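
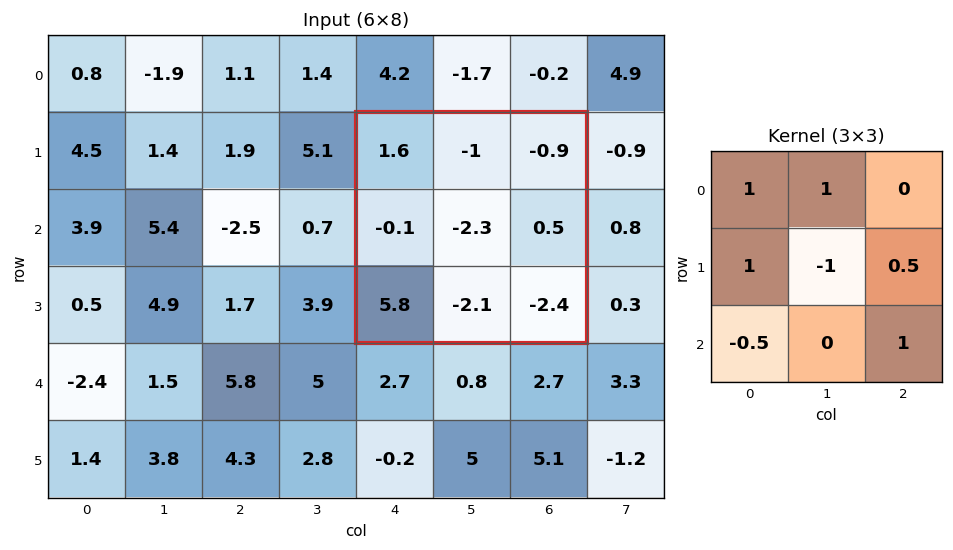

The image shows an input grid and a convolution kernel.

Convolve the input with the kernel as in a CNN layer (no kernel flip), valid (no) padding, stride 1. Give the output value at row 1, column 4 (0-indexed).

-2.25

The receptive field on the input at this output position is [1.6 -1 -0.9 / -0.1 -2.3 0.5 / 5.8 -2.1 -2.4]. Elementwise product with the kernel and sum: 1.6·1 + -1·1 + -0.1·1 + -2.3·-1 + 0.5·0.5 + 5.8·-0.5 + -2.4·1.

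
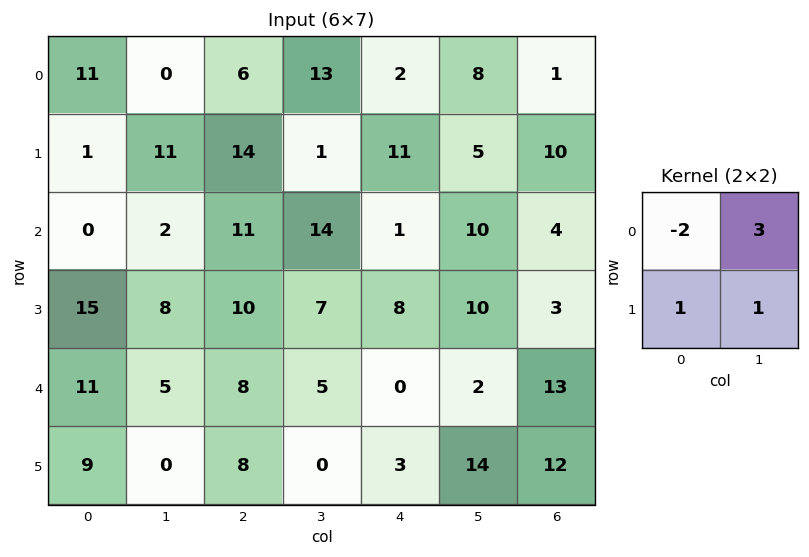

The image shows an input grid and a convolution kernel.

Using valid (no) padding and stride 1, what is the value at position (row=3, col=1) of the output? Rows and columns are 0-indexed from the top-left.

27

The receptive field on the input at this output position is [8 10 / 5 8]. Elementwise product with the kernel and sum: 8·-2 + 10·3 + 5·1 + 8·1.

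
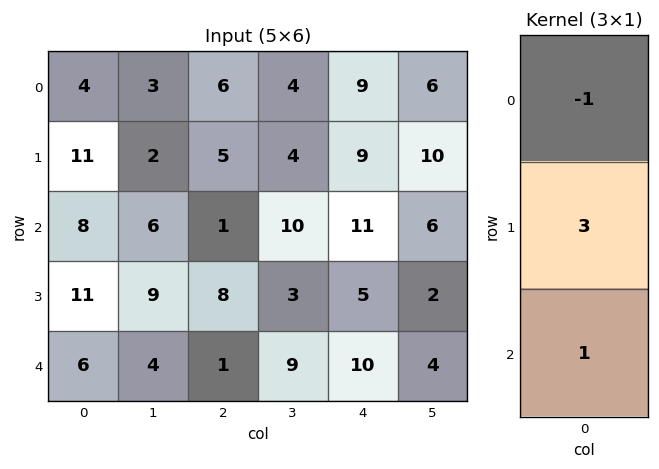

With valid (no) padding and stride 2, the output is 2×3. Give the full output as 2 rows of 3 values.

Output[0,0]: The receptive field on the input at this output position is [4 / 11 / 8]. Elementwise product with the kernel and sum: 4·-1 + 11·3 + 8·1.

37 10 29
31 24 14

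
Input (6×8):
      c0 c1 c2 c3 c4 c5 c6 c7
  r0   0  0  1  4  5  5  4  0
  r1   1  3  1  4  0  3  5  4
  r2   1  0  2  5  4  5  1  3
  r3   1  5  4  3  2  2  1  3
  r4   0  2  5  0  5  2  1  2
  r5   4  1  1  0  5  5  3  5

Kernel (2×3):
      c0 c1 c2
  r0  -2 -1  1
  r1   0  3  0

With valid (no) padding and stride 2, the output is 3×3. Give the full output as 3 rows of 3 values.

10 11 -2
15 4 -6
6 -5 4

Output[0,0]: The receptive field on the input at this output position is [0 0 1 / 1 3 1]. Elementwise product with the kernel and sum: 0·-2 + 0·-1 + 1·1 + 3·3.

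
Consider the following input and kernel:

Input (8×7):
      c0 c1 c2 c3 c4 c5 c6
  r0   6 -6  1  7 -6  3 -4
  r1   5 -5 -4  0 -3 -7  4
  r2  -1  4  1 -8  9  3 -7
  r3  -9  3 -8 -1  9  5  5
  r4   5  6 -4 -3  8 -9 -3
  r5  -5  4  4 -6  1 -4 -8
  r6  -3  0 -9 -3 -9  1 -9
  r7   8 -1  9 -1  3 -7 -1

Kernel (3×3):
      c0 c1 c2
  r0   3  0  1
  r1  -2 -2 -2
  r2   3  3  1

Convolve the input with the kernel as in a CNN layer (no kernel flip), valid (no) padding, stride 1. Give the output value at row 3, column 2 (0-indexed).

-22

The receptive field on the input at this output position is [-8 -1 9 / -4 -3 8 / 4 -6 1]. Elementwise product with the kernel and sum: -8·3 + 9·1 + -4·-2 + -3·-2 + 8·-2 + 4·3 + -6·3 + 1·1.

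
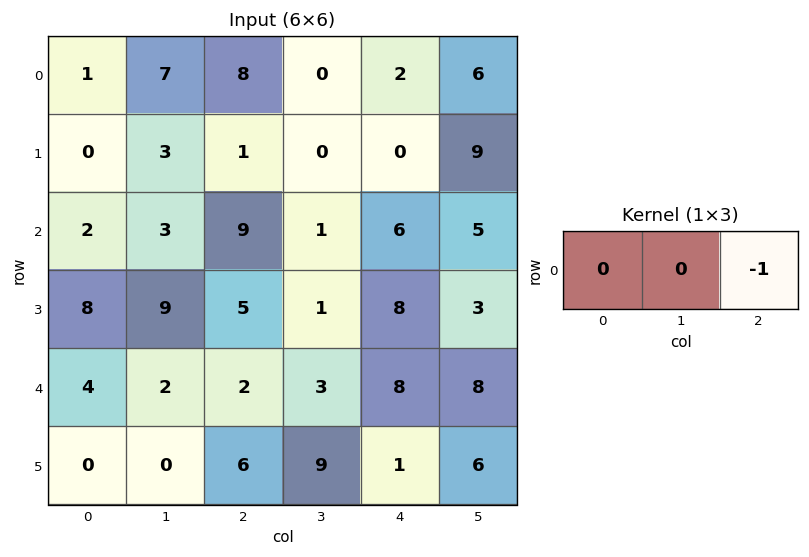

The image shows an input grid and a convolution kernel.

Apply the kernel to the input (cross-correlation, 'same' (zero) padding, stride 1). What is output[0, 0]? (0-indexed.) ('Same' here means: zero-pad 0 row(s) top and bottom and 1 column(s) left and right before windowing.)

-7

The receptive field on the zero-padded input at this output position is [0 1 7]. Elementwise product with the kernel and sum: 7·-1.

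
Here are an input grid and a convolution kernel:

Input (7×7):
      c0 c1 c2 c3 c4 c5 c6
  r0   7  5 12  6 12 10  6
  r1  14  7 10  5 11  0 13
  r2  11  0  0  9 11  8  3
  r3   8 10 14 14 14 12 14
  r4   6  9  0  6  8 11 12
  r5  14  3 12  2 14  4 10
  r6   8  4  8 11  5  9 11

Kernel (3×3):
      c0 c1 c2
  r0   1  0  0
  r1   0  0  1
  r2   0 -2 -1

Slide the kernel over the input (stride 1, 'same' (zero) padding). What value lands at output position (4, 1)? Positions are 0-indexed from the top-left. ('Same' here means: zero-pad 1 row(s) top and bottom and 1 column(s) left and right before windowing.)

-10

The receptive field on the zero-padded input at this output position is [8 10 14 / 6 9 0 / 14 3 12]. Elementwise product with the kernel and sum: 8·1 + 0·1 + 3·-2 + 12·-1.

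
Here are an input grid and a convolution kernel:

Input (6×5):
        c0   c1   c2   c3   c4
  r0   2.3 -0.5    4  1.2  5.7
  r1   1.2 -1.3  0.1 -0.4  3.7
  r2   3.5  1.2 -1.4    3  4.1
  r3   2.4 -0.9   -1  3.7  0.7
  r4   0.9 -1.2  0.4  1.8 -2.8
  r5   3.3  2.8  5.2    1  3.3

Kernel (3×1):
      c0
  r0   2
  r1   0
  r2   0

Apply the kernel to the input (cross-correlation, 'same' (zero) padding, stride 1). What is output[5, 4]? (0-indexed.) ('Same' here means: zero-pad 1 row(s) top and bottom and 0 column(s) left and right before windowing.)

-5.6

The receptive field on the zero-padded input at this output position is [-2.8 / 3.3 / 0]. Elementwise product with the kernel and sum: -2.8·2.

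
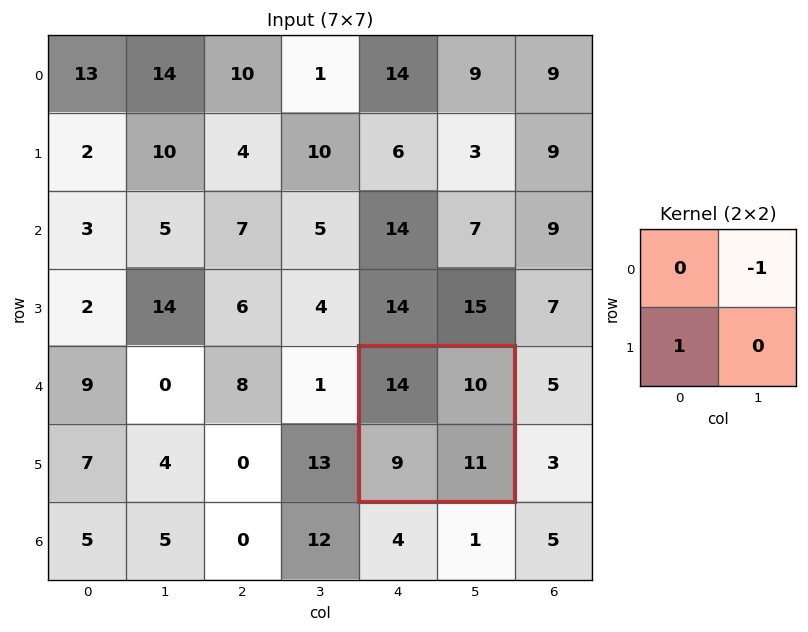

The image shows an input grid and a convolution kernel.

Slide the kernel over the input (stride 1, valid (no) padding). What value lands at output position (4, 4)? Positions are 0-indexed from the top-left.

-1

The receptive field on the input at this output position is [14 10 / 9 11]. Elementwise product with the kernel and sum: 10·-1 + 9·1.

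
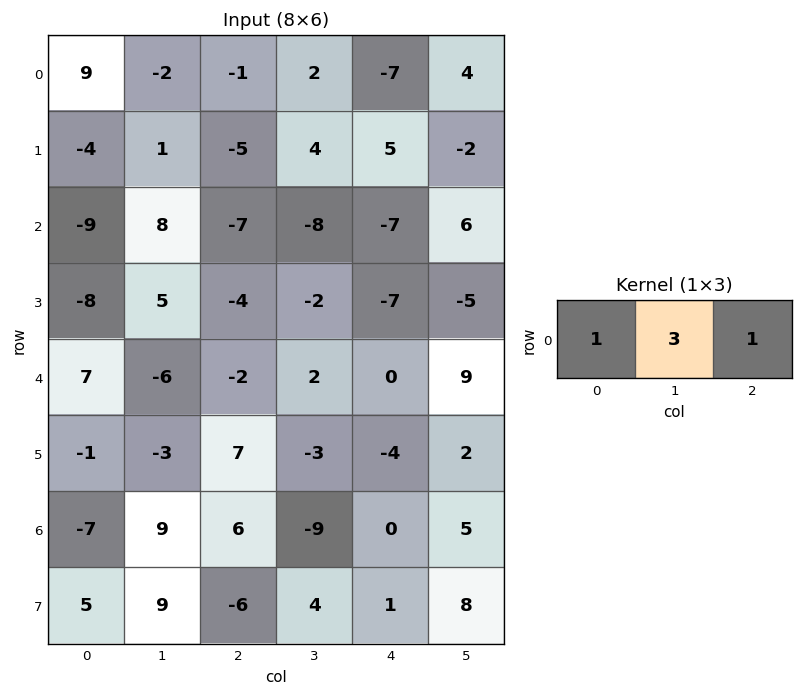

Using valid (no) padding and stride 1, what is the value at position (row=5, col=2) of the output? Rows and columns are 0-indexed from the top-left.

The receptive field on the input at this output position is [7 -3 -4]. Elementwise product with the kernel and sum: 7·1 + -3·3 + -4·1.

-6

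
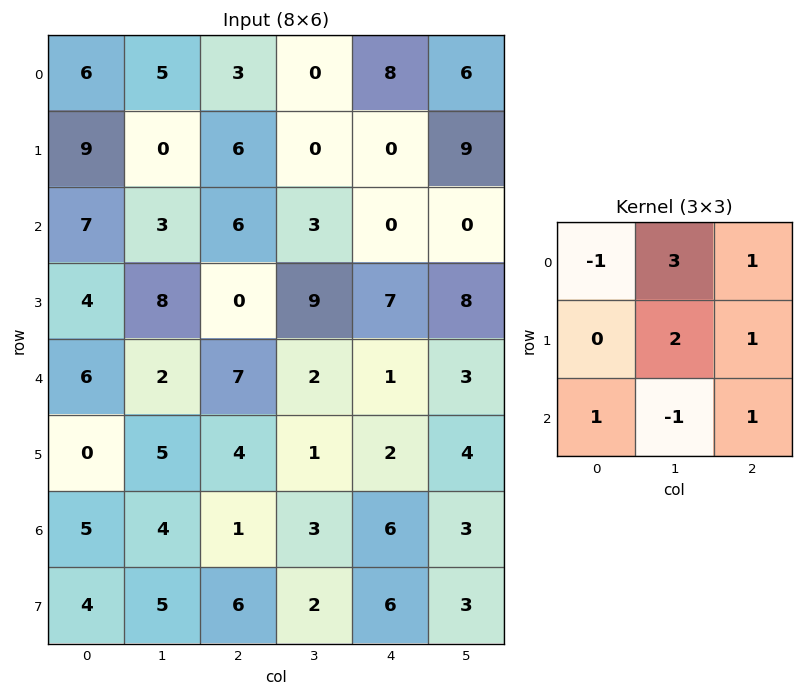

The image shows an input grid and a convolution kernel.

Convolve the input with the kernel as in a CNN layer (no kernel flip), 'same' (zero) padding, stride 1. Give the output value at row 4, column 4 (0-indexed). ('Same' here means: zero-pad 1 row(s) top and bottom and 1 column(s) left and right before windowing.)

28

The receptive field on the zero-padded input at this output position is [9 7 8 / 2 1 3 / 1 2 4]. Elementwise product with the kernel and sum: 9·-1 + 7·3 + 8·1 + 1·2 + 3·1 + 1·1 + 2·-1 + 4·1.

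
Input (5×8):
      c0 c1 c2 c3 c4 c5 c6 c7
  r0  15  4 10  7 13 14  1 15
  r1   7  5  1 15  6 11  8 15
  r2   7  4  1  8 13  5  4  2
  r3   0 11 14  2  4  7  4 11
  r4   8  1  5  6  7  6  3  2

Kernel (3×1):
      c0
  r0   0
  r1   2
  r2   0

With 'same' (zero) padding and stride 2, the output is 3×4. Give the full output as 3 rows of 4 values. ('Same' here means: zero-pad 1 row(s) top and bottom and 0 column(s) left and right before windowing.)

Output[0,0]: The receptive field on the zero-padded input at this output position is [0 / 15 / 7]. Elementwise product with the kernel and sum: 15·2.

30 20 26 2
14 2 26 8
16 10 14 6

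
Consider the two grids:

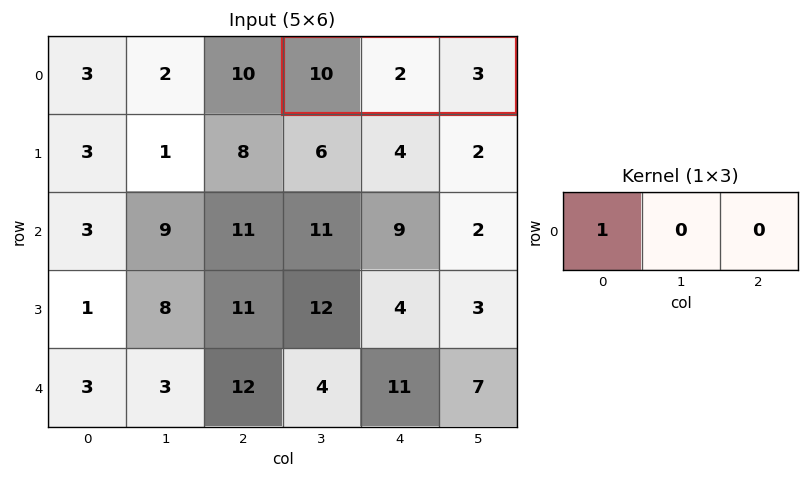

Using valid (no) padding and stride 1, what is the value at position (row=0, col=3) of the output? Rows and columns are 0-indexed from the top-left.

The receptive field on the input at this output position is [10 2 3]. Elementwise product with the kernel and sum: 10·1.

10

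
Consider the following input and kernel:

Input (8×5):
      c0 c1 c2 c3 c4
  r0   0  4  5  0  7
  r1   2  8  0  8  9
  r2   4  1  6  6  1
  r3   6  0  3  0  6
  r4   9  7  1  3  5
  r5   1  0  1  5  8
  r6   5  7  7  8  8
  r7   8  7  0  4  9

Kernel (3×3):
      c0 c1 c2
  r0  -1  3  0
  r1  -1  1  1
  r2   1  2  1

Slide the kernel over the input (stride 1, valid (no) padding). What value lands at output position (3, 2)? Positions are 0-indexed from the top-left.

23

The receptive field on the input at this output position is [3 0 6 / 1 3 5 / 1 5 8]. Elementwise product with the kernel and sum: 3·-1 + 0·3 + 1·-1 + 3·1 + 5·1 + 1·1 + 5·2 + 8·1.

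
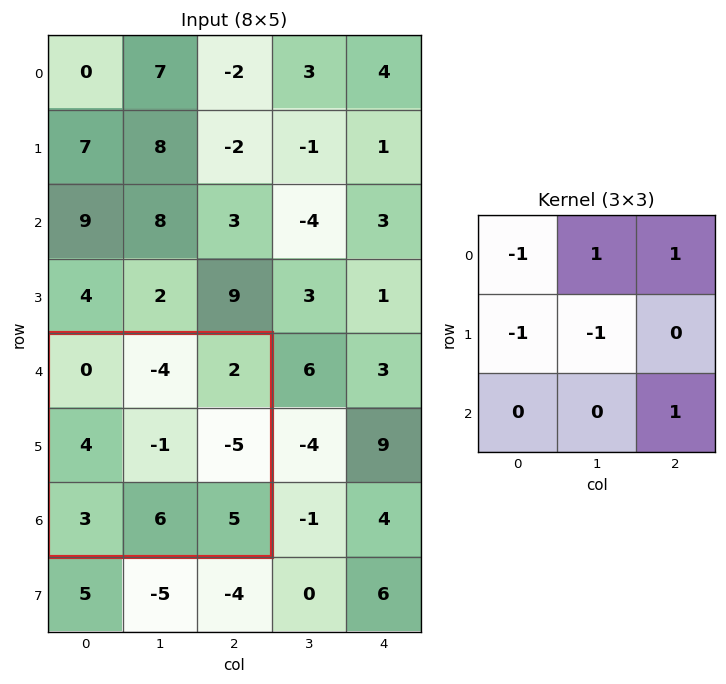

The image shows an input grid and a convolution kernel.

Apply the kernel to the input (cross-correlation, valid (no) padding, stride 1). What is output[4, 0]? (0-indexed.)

The receptive field on the input at this output position is [0 -4 2 / 4 -1 -5 / 3 6 5]. Elementwise product with the kernel and sum: 0·-1 + -4·1 + 2·1 + 4·-1 + -1·-1 + 5·1.

0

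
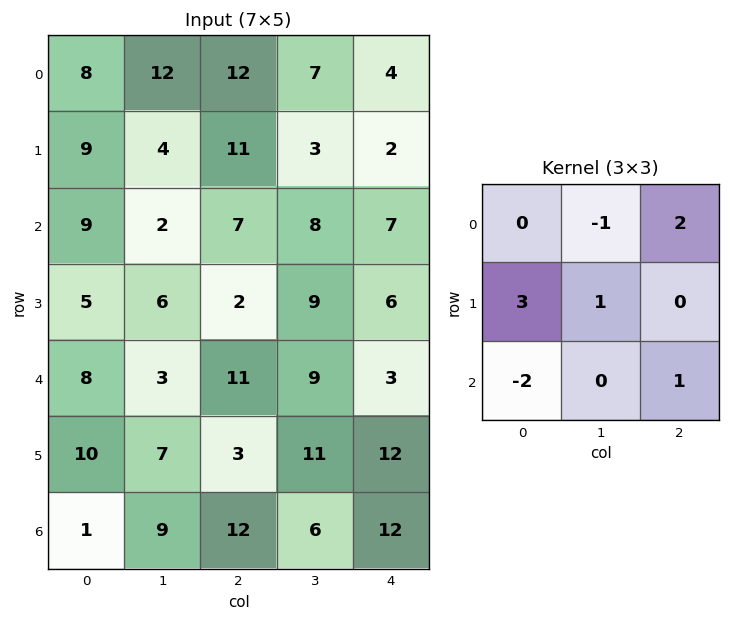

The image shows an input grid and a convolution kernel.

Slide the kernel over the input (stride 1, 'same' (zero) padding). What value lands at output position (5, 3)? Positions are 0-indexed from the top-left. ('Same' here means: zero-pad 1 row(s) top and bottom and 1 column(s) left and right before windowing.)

5

The receptive field on the zero-padded input at this output position is [11 9 3 / 3 11 12 / 12 6 12]. Elementwise product with the kernel and sum: 9·-1 + 3·2 + 3·3 + 11·1 + 12·-2 + 12·1.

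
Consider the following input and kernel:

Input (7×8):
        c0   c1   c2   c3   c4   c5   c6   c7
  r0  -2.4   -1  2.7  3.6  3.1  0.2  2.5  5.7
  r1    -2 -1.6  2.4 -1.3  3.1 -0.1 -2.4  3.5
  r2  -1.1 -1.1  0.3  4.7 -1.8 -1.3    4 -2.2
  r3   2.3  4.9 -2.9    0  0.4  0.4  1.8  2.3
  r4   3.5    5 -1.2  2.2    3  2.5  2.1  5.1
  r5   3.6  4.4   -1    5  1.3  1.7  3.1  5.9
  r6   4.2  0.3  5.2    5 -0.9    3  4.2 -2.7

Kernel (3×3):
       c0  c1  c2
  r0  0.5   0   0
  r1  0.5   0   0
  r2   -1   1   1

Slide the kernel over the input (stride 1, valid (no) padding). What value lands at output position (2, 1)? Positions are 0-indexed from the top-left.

-2.1

The receptive field on the input at this output position is [-1.1 0.3 4.7 / 4.9 -2.9 0 / 5 -1.2 2.2]. Elementwise product with the kernel and sum: -1.1·0.5 + 4.9·0.5 + 5·-1 + -1.2·1 + 2.2·1.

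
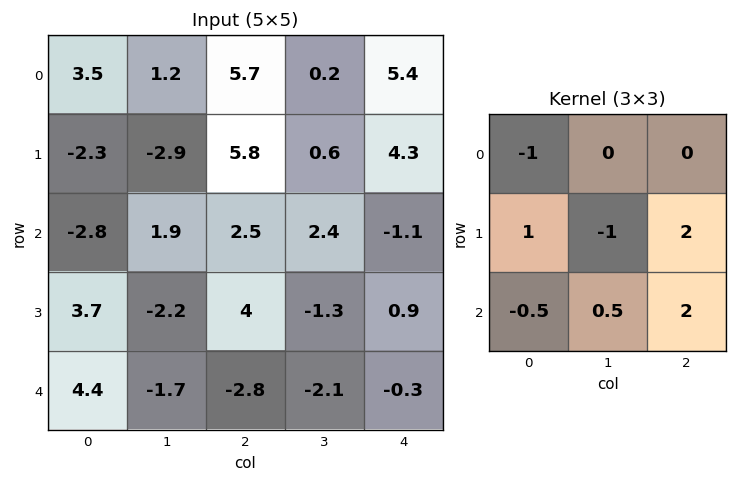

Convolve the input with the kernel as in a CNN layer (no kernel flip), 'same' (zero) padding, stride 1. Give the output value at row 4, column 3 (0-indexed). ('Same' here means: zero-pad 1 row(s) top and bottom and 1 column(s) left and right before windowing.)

-5.3

The receptive field on the zero-padded input at this output position is [4 -1.3 0.9 / -2.8 -2.1 -0.3 / 0 0 0]. Elementwise product with the kernel and sum: 4·-1 + -2.8·1 + -2.1·-1 + -0.3·2 + 0·-0.5 + 0·0.5 + 0·2.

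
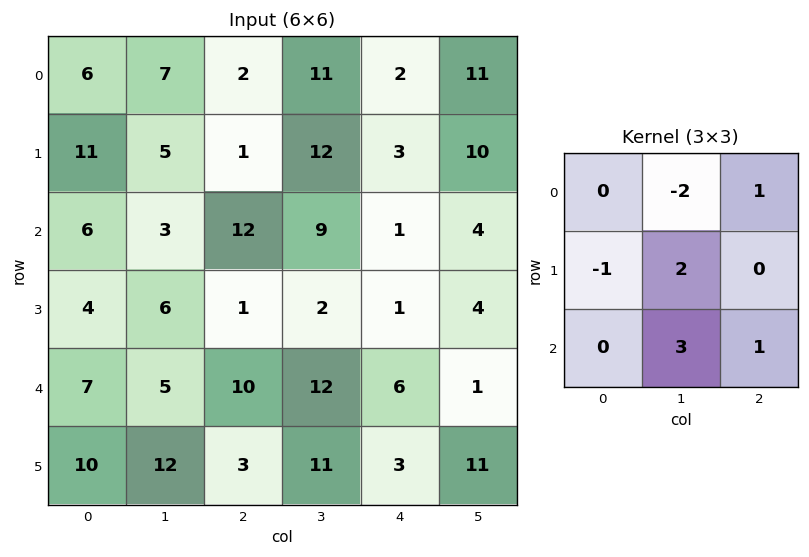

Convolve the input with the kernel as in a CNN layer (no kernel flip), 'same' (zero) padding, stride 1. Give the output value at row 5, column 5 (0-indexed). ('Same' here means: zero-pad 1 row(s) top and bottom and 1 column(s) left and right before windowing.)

17

The receptive field on the zero-padded input at this output position is [6 1 0 / 3 11 0 / 0 0 0]. Elementwise product with the kernel and sum: 1·-2 + 0·1 + 3·-1 + 11·2 + 0·3 + 0·1.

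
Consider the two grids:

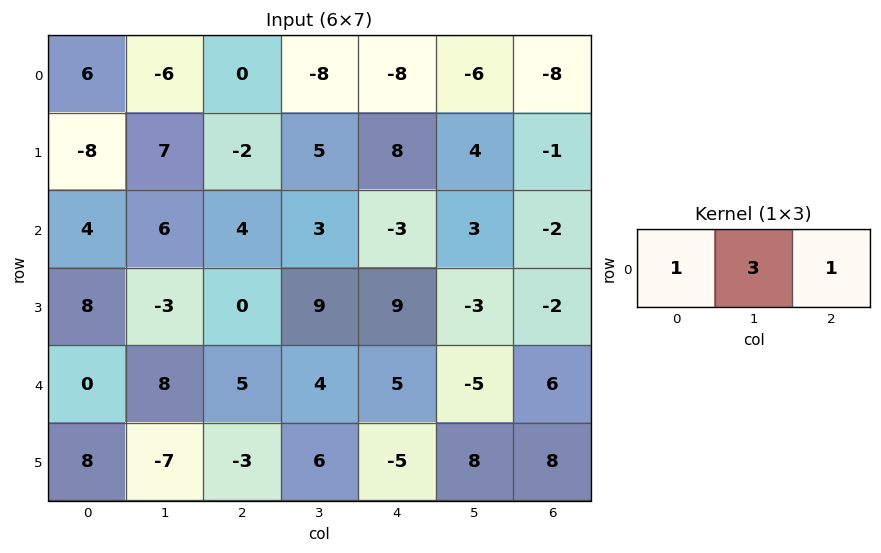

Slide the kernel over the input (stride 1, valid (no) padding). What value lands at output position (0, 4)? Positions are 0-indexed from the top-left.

The receptive field on the input at this output position is [-8 -6 -8]. Elementwise product with the kernel and sum: -8·1 + -6·3 + -8·1.

-34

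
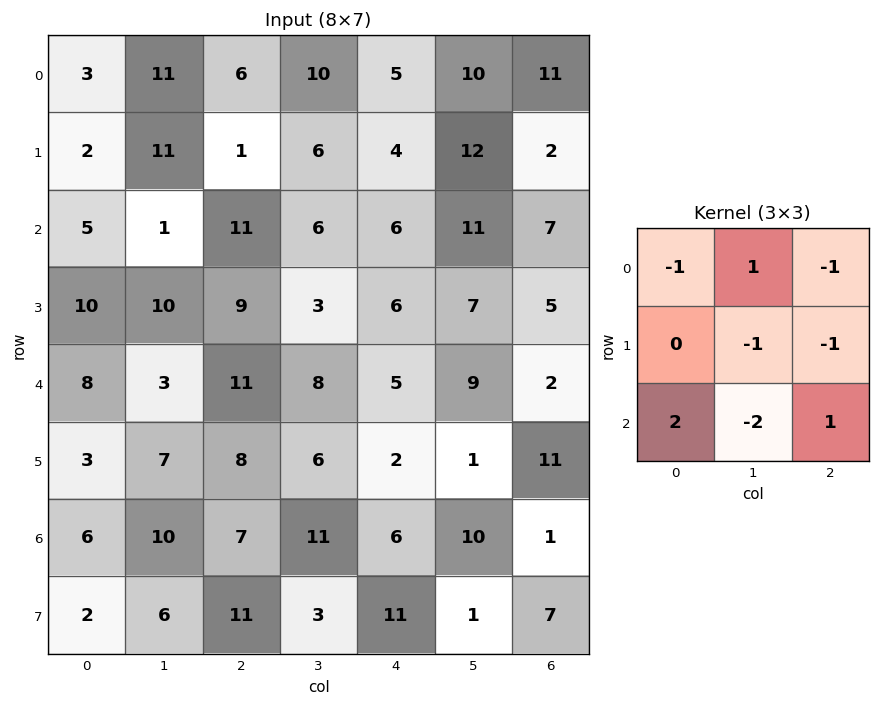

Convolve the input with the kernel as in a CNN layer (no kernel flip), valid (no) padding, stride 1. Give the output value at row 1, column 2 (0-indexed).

The receptive field on the input at this output position is [1 6 4 / 11 6 6 / 9 3 6]. Elementwise product with the kernel and sum: 1·-1 + 6·1 + 4·-1 + 6·-1 + 6·-1 + 9·2 + 3·-2 + 6·1.

7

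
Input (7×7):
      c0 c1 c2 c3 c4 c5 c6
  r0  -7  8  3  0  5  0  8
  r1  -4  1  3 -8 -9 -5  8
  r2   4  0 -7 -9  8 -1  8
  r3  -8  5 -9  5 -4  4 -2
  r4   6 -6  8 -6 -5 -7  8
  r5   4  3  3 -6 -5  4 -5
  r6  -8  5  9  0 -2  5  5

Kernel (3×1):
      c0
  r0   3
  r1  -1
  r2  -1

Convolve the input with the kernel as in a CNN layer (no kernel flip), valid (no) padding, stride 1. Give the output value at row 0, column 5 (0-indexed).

6

The receptive field on the input at this output position is [0 / -5 / -1]. Elementwise product with the kernel and sum: 0·3 + -5·-1 + -1·-1.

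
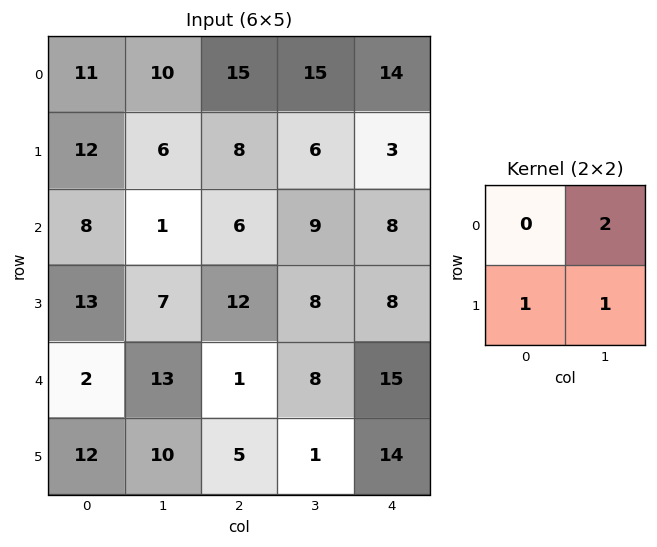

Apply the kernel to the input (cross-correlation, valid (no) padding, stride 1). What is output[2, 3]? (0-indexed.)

32

The receptive field on the input at this output position is [9 8 / 8 8]. Elementwise product with the kernel and sum: 8·2 + 8·1 + 8·1.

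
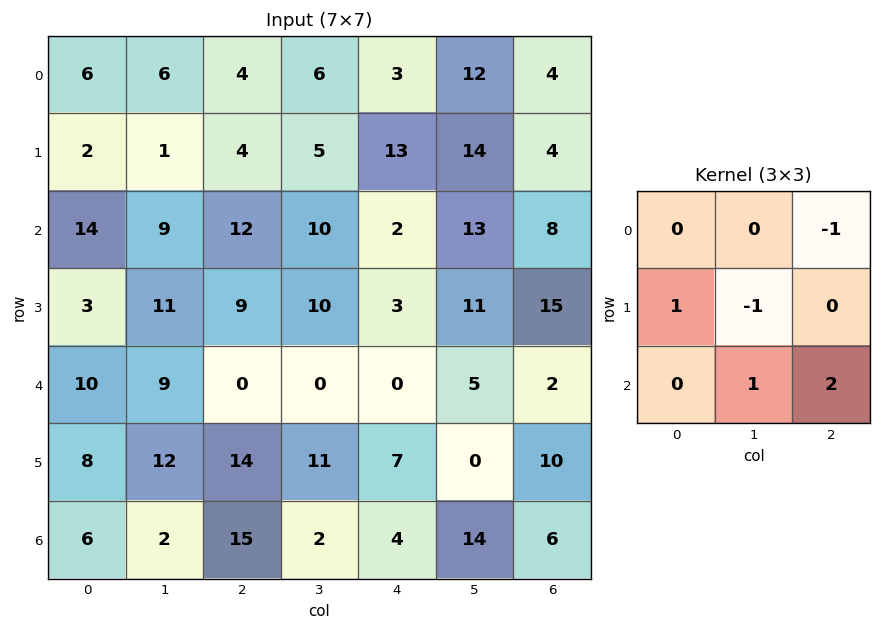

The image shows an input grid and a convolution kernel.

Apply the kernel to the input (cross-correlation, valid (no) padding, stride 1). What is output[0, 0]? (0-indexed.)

30

The receptive field on the input at this output position is [6 6 4 / 2 1 4 / 14 9 12]. Elementwise product with the kernel and sum: 4·-1 + 2·1 + 1·-1 + 9·1 + 12·2.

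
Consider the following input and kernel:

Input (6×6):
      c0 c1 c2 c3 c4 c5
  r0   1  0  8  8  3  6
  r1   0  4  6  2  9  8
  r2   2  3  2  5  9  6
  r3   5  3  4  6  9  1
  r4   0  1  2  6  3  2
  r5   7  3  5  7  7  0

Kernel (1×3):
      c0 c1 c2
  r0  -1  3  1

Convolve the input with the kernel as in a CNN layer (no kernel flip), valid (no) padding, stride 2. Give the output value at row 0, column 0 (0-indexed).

The receptive field on the input at this output position is [1 0 8]. Elementwise product with the kernel and sum: 1·-1 + 0·3 + 8·1.

7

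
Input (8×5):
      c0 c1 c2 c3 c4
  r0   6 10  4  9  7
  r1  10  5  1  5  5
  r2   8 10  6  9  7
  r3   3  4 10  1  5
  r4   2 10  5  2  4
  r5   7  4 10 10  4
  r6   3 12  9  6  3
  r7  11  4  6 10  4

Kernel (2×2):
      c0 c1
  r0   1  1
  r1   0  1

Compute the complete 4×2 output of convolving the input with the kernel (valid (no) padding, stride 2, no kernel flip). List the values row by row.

21 18
22 16
16 17
19 25

Output[0,0]: The receptive field on the input at this output position is [6 10 / 10 5]. Elementwise product with the kernel and sum: 6·1 + 10·1 + 5·1.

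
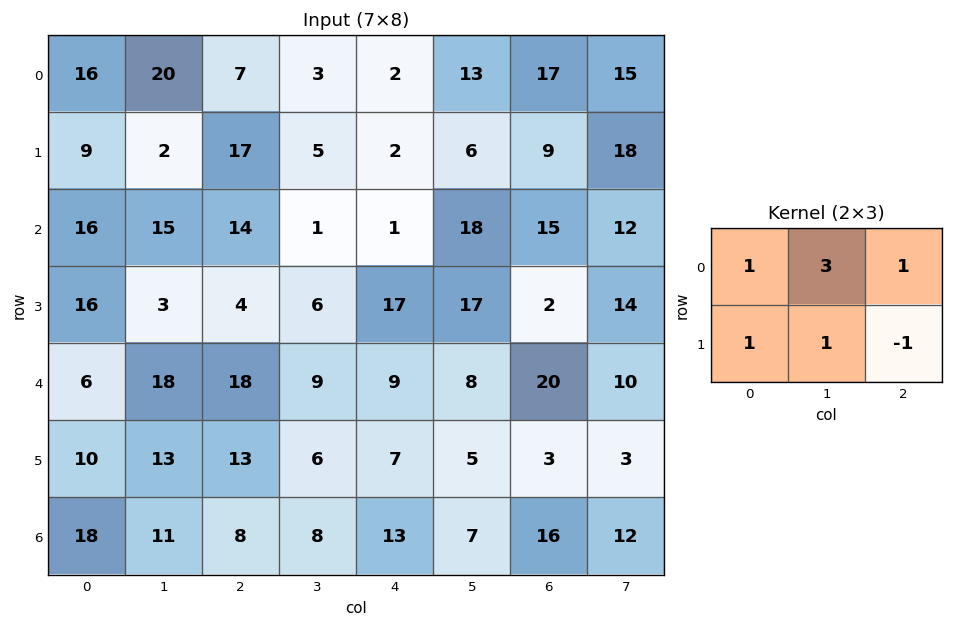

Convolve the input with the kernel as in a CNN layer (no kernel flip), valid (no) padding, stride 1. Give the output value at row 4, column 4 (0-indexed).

The receptive field on the input at this output position is [9 8 20 / 7 5 3]. Elementwise product with the kernel and sum: 9·1 + 8·3 + 20·1 + 7·1 + 5·1 + 3·-1.

62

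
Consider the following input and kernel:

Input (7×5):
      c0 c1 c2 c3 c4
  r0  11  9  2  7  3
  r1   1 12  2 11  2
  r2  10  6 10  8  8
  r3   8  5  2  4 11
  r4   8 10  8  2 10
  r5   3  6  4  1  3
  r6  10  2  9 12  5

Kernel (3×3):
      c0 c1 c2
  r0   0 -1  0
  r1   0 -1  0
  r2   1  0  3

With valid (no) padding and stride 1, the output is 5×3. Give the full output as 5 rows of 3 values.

19 26 16
-4 5 16
21 4 26
0 -1 7
21 26 21

Output[0,0]: The receptive field on the input at this output position is [11 9 2 / 1 12 2 / 10 6 10]. Elementwise product with the kernel and sum: 9·-1 + 12·-1 + 10·1 + 10·3.
Output[0,1]: The receptive field on the input at this output position is [9 2 7 / 12 2 11 / 6 10 8]. Elementwise product with the kernel and sum: 2·-1 + 2·-1 + 6·1 + 8·3.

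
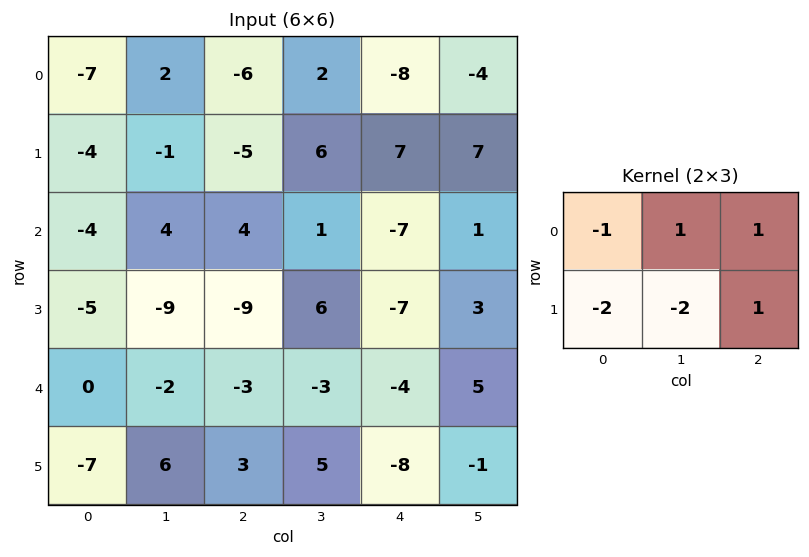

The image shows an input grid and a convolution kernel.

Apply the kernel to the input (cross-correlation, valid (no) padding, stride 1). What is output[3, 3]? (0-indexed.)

9

The receptive field on the input at this output position is [6 -7 3 / -3 -4 5]. Elementwise product with the kernel and sum: 6·-1 + -7·1 + 3·1 + -3·-2 + -4·-2 + 5·1.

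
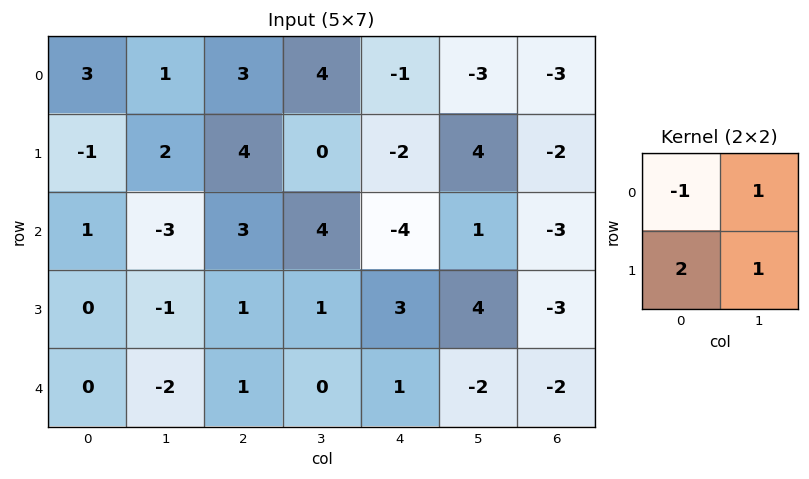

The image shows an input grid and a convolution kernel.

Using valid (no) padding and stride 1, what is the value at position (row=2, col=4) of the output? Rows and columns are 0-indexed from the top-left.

15

The receptive field on the input at this output position is [-4 1 / 3 4]. Elementwise product with the kernel and sum: -4·-1 + 1·1 + 3·2 + 4·1.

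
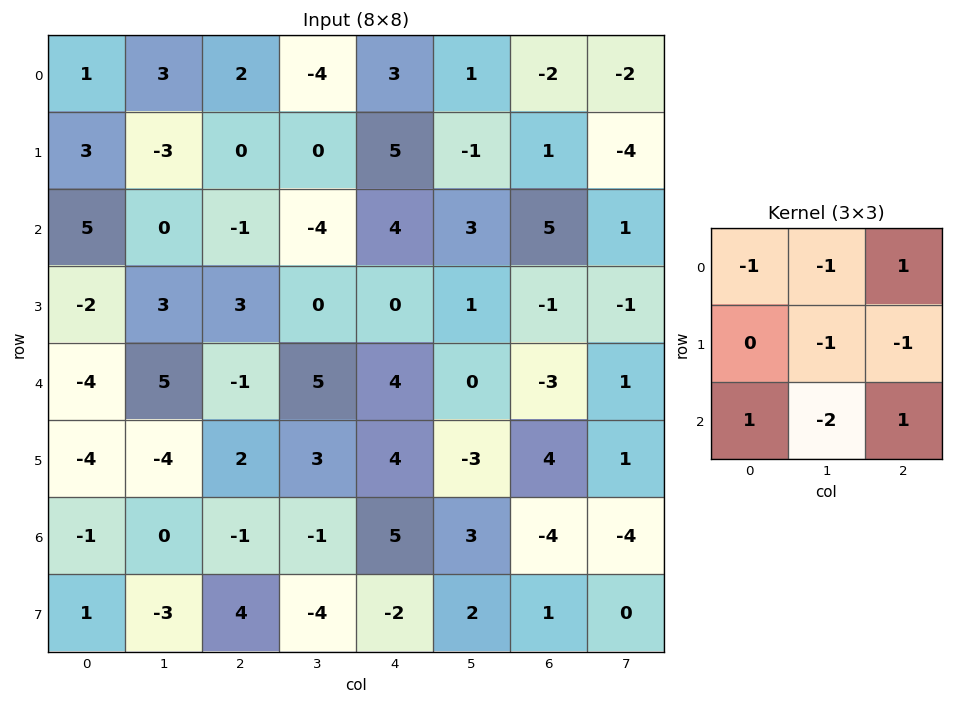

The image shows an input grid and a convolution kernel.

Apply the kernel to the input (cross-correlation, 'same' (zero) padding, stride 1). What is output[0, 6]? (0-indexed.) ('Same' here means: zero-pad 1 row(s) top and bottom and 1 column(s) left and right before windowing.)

The receptive field on the zero-padded input at this output position is [0 0 0 / 1 -2 -2 / -1 1 -4]. Elementwise product with the kernel and sum: 0·-1 + 0·-1 + 0·1 + -2·-1 + -2·-1 + -1·1 + 1·-2 + -4·1.

-3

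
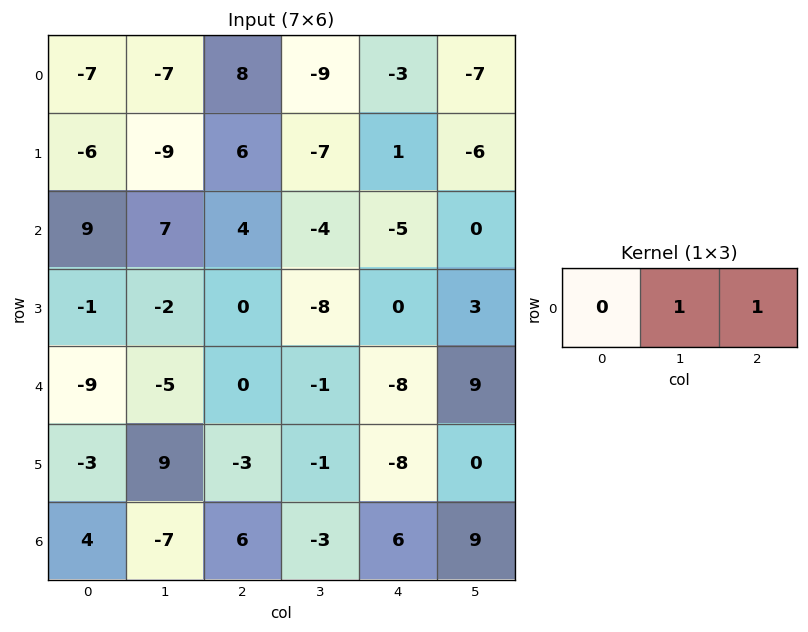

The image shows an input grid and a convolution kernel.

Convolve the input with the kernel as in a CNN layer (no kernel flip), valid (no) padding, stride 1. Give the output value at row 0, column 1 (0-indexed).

-1

The receptive field on the input at this output position is [-7 8 -9]. Elementwise product with the kernel and sum: 8·1 + -9·1.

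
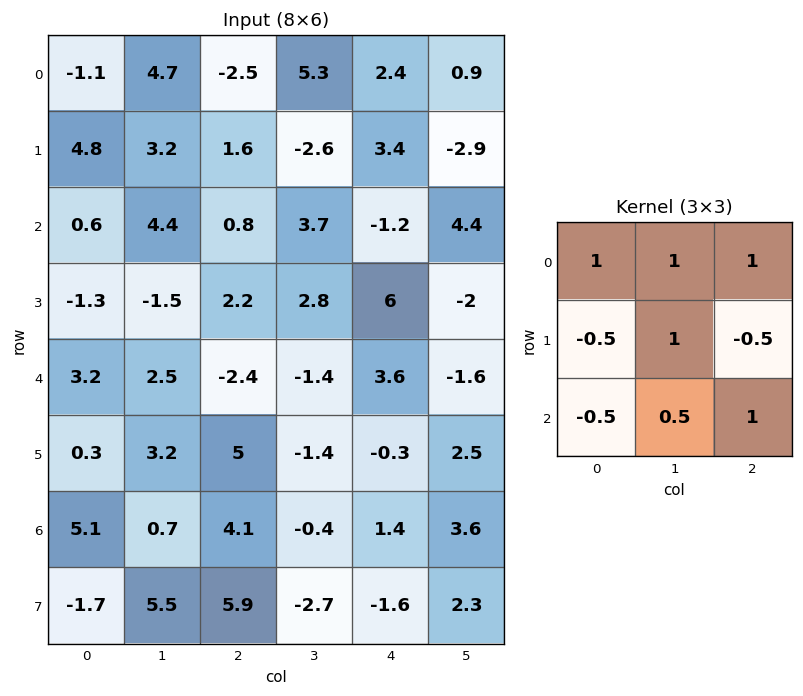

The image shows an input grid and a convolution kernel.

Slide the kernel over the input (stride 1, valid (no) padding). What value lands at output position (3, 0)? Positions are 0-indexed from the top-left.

7.95

The receptive field on the input at this output position is [-1.3 -1.5 2.2 / 3.2 2.5 -2.4 / 0.3 3.2 5]. Elementwise product with the kernel and sum: -1.3·1 + -1.5·1 + 2.2·1 + 3.2·-0.5 + 2.5·1 + -2.4·-0.5 + 0.3·-0.5 + 3.2·0.5 + 5·1.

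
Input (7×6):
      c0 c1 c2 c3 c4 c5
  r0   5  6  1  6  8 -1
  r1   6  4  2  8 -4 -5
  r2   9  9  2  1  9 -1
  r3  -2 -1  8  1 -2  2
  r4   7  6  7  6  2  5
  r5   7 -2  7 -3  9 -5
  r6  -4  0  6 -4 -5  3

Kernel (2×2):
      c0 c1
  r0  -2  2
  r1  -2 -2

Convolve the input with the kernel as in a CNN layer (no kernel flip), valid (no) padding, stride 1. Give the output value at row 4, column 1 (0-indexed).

-8

The receptive field on the input at this output position is [6 7 / -2 7]. Elementwise product with the kernel and sum: 6·-2 + 7·2 + -2·-2 + 7·-2.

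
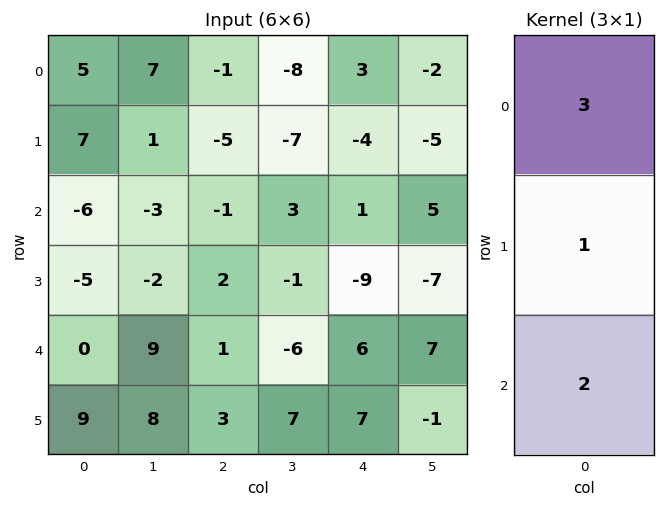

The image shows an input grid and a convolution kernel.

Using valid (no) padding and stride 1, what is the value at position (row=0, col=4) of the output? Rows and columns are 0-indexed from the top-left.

The receptive field on the input at this output position is [3 / -4 / 1]. Elementwise product with the kernel and sum: 3·3 + -4·1 + 1·2.

7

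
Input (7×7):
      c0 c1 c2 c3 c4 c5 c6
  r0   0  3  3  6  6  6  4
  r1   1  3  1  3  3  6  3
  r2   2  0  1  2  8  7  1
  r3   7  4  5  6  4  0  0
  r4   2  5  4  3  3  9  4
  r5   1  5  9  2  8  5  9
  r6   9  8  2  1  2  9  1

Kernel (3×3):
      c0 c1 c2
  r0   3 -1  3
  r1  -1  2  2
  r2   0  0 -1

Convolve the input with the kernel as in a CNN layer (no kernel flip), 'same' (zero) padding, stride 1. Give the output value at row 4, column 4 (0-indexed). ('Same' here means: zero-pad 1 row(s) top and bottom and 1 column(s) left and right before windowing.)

30

The receptive field on the zero-padded input at this output position is [6 4 0 / 3 3 9 / 2 8 5]. Elementwise product with the kernel and sum: 6·3 + 4·-1 + 0·3 + 3·-1 + 3·2 + 9·2 + 5·-1.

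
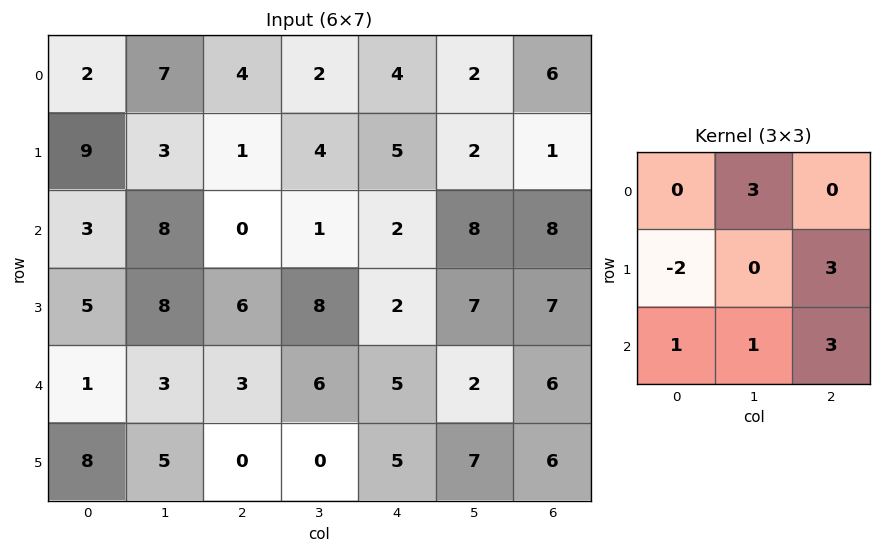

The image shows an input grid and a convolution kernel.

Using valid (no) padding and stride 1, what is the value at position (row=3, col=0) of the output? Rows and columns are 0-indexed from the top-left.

44

The receptive field on the input at this output position is [5 8 6 / 1 3 3 / 8 5 0]. Elementwise product with the kernel and sum: 8·3 + 1·-2 + 3·3 + 8·1 + 5·1 + 0·3.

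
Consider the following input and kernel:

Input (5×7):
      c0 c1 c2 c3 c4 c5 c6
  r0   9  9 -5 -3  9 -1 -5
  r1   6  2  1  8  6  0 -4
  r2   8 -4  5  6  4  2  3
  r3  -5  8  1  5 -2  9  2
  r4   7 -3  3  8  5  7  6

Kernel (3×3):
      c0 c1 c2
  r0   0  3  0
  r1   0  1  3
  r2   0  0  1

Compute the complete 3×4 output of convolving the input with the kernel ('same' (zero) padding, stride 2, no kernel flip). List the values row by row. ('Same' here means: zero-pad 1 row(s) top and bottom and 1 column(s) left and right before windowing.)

Output[0,0]: The receptive field on the zero-padded input at this output position is [0 0 0 / 0 9 9 / 0 6 2]. Elementwise product with the kernel and sum: 0·3 + 9·1 + 9·3 + 2·1.
Output[0,1]: The receptive field on the zero-padded input at this output position is [0 0 0 / 9 -5 -3 / 2 1 8]. Elementwise product with the kernel and sum: 0·3 + -5·1 + -3·3 + 8·1.

38 -6 6 -5
22 31 37 -9
-17 30 20 12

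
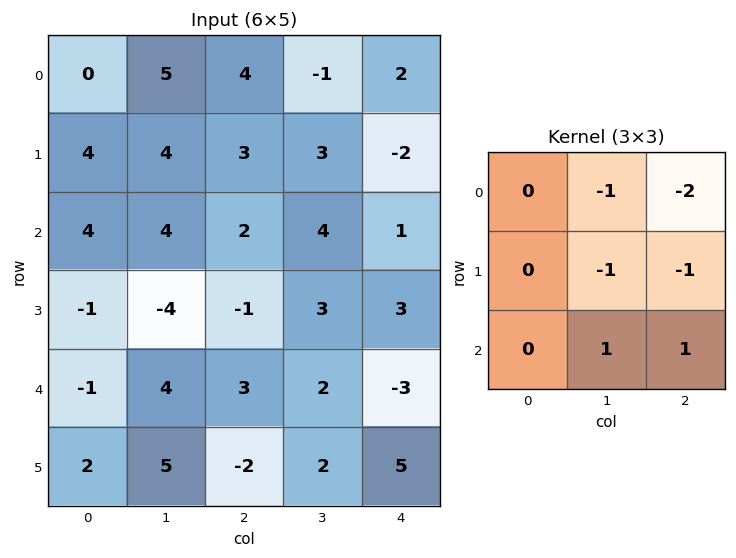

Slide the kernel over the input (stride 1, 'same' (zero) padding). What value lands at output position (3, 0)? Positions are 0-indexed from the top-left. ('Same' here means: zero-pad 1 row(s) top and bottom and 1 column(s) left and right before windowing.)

The receptive field on the zero-padded input at this output position is [0 4 4 / 0 -1 -4 / 0 -1 4]. Elementwise product with the kernel and sum: 4·-1 + 4·-2 + -1·-1 + -4·-1 + -1·1 + 4·1.

-4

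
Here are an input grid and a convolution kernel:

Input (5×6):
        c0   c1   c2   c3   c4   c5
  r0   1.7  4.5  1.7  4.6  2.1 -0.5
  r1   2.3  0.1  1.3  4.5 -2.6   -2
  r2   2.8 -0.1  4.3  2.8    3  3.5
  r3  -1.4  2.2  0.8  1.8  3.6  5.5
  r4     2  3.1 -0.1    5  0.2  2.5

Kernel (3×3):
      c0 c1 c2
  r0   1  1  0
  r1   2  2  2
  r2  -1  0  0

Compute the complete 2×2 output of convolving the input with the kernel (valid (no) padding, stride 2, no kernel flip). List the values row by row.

Output[0,0]: The receptive field on the input at this output position is [1.7 4.5 1.7 / 2.3 0.1 1.3 / 2.8 -0.1 4.3]. Elementwise product with the kernel and sum: 1.7·1 + 4.5·1 + 2.3·2 + 0.1·2 + 1.3·2 + 2.8·-1.
Output[0,1]: The receptive field on the input at this output position is [1.7 4.6 2.1 / 1.3 4.5 -2.6 / 4.3 2.8 3]. Elementwise product with the kernel and sum: 1.7·1 + 4.6·1 + 1.3·2 + 4.5·2 + -2.6·2 + 4.3·-1.

10.8 8.4
3.9 19.6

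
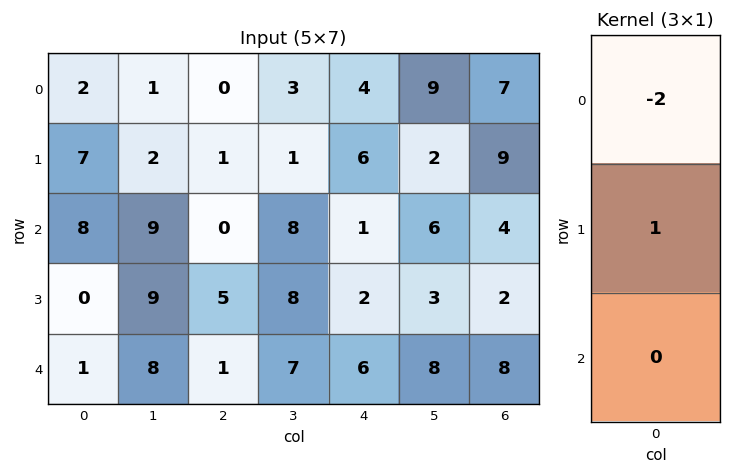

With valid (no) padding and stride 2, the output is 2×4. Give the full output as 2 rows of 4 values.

3 1 -2 -5
-16 5 0 -6

Output[0,0]: The receptive field on the input at this output position is [2 / 7 / 8]. Elementwise product with the kernel and sum: 2·-2 + 7·1.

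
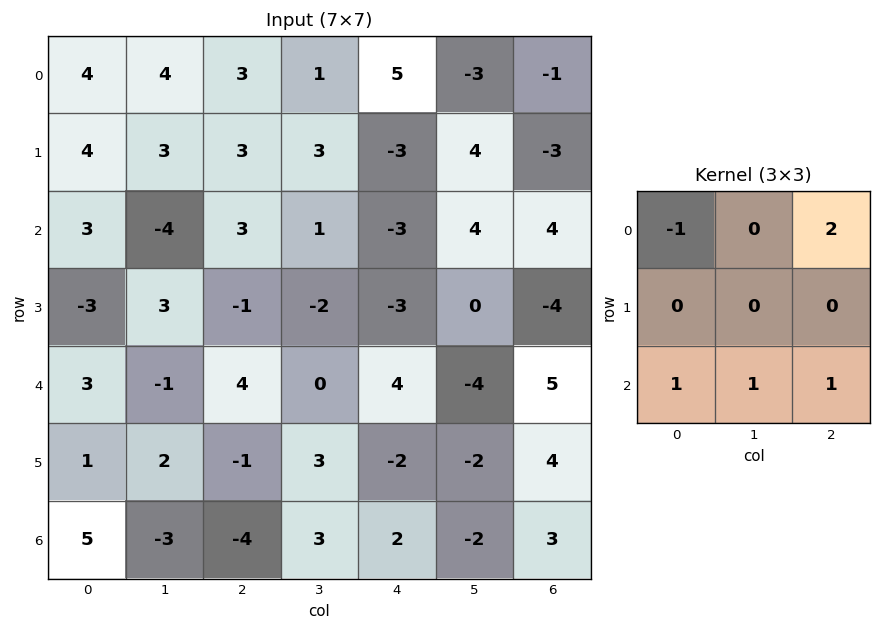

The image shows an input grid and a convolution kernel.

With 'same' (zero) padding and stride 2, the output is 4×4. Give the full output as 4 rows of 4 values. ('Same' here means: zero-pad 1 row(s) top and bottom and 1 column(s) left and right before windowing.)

Output[0,0]: The receptive field on the zero-padded input at this output position is [0 0 0 / 0 4 4 / 0 4 3]. Elementwise product with the kernel and sum: 0·-1 + 0·2 + 0·1 + 4·1 + 3·1.
Output[0,1]: The receptive field on the zero-padded input at this output position is [0 0 0 / 4 3 1 / 3 3 3]. Elementwise product with the kernel and sum: 0·-1 + 0·2 + 3·1 + 3·1 + 3·1.

7 9 4 1
6 3 0 -8
9 -3 1 2
4 4 -7 2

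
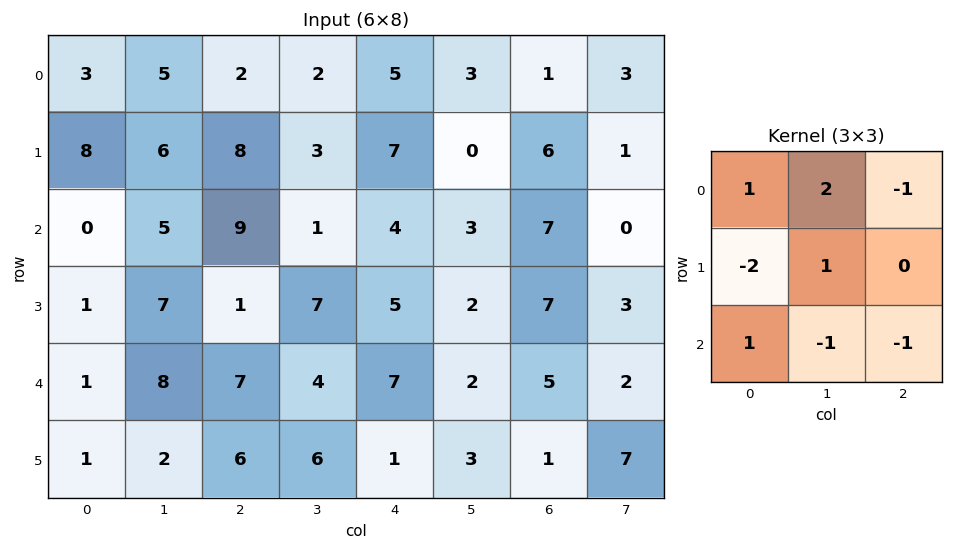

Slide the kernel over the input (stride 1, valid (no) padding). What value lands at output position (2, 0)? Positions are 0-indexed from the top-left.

The receptive field on the input at this output position is [0 5 9 / 1 7 1 / 1 8 7]. Elementwise product with the kernel and sum: 0·1 + 5·2 + 9·-1 + 1·-2 + 7·1 + 1·1 + 8·-1 + 7·-1.

-8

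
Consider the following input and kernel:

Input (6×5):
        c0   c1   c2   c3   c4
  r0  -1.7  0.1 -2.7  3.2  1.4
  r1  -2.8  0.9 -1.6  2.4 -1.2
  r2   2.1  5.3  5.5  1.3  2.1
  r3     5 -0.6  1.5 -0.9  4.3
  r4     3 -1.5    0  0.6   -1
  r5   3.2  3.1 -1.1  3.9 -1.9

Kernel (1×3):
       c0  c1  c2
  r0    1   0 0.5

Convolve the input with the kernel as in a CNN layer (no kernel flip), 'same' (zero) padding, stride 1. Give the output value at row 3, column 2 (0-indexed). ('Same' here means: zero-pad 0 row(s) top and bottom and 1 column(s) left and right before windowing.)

The receptive field on the zero-padded input at this output position is [-0.6 1.5 -0.9]. Elementwise product with the kernel and sum: -0.6·1 + -0.9·0.5.

-1.05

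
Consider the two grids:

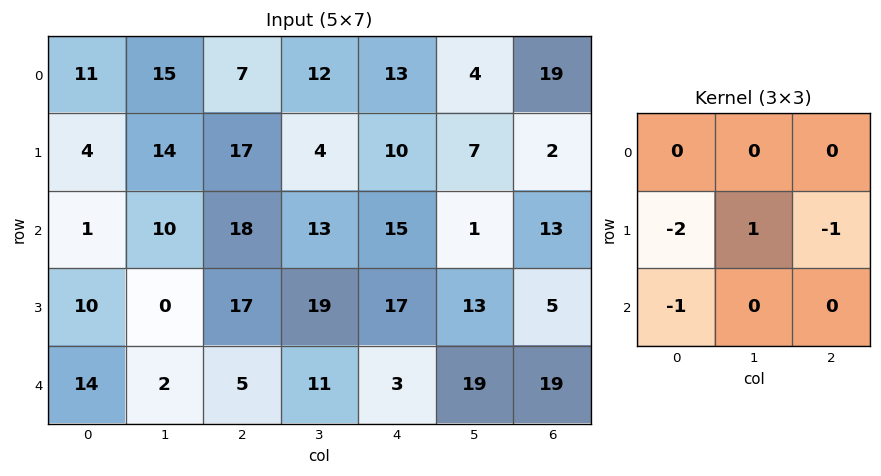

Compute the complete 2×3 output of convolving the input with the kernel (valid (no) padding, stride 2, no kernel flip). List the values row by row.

Output[0,0]: The receptive field on the input at this output position is [11 15 7 / 4 14 17 / 1 10 18]. Elementwise product with the kernel and sum: 4·-2 + 14·1 + 17·-1 + 1·-1.

-12 -58 -30
-51 -37 -29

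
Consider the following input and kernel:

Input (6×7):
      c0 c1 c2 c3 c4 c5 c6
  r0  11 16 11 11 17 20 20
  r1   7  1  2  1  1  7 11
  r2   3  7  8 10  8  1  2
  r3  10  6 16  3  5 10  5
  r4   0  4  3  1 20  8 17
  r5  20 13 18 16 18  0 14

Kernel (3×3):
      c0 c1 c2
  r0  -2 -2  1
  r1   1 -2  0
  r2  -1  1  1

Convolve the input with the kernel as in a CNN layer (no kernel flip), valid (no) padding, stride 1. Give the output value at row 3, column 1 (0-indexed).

-22

The receptive field on the input at this output position is [6 16 3 / 4 3 1 / 13 18 16]. Elementwise product with the kernel and sum: 6·-2 + 16·-2 + 3·1 + 4·1 + 3·-2 + 13·-1 + 18·1 + 16·1.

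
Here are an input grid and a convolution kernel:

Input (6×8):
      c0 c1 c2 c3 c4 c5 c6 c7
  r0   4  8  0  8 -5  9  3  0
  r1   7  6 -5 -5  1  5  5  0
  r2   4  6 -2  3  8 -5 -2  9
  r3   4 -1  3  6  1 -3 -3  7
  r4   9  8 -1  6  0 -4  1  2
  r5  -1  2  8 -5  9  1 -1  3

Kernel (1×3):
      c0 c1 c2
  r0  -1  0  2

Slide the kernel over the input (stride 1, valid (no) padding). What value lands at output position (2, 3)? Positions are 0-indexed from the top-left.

The receptive field on the input at this output position is [3 8 -5]. Elementwise product with the kernel and sum: 3·-1 + -5·2.

-13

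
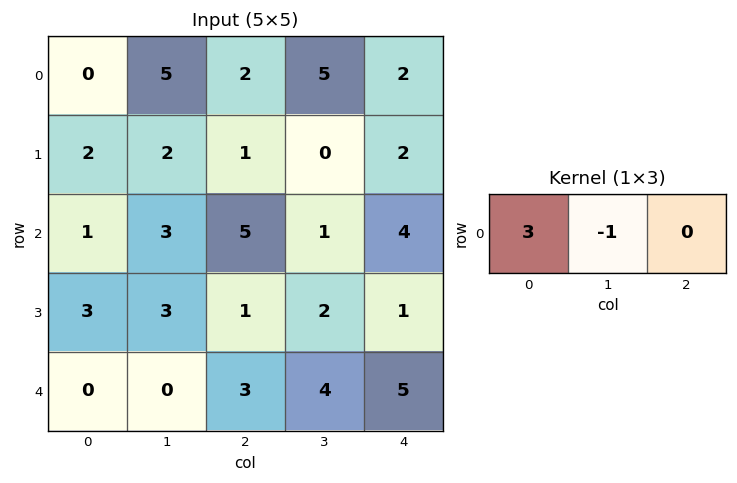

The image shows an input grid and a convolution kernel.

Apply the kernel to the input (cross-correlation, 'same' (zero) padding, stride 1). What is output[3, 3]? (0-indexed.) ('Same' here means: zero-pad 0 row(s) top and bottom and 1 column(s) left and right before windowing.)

The receptive field on the zero-padded input at this output position is [1 2 1]. Elementwise product with the kernel and sum: 1·3 + 2·-1.

1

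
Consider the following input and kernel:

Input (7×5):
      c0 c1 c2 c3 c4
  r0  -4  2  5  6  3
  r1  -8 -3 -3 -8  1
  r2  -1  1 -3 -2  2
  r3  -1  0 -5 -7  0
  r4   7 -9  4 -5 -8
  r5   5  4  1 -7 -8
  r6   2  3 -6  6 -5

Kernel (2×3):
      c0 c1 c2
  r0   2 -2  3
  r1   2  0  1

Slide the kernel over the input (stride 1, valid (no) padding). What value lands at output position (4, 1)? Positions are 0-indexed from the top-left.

The receptive field on the input at this output position is [-9 4 -5 / 4 1 -7]. Elementwise product with the kernel and sum: -9·2 + 4·-2 + -5·3 + 4·2 + -7·1.

-40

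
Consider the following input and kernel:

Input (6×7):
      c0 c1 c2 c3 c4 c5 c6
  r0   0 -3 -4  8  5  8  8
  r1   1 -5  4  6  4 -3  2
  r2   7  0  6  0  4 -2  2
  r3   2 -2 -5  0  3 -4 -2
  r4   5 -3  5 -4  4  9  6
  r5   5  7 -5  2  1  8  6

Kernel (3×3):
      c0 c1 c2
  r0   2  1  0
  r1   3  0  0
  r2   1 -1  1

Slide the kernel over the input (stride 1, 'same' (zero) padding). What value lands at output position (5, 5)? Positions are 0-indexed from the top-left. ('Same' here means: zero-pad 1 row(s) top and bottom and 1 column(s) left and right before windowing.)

The receptive field on the zero-padded input at this output position is [4 9 6 / 1 8 6 / 0 0 0]. Elementwise product with the kernel and sum: 4·2 + 9·1 + 1·3 + 0·1 + 0·-1 + 0·1.

20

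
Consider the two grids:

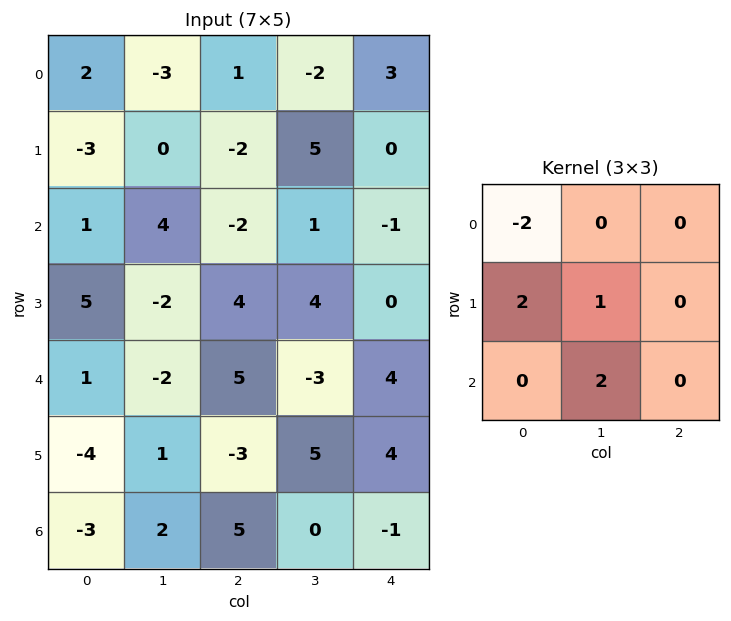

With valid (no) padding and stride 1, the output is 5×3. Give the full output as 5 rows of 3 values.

-2 0 1
8 14 9
2 2 10
-8 -1 9
-5 13 -11

Output[0,0]: The receptive field on the input at this output position is [2 -3 1 / -3 0 -2 / 1 4 -2]. Elementwise product with the kernel and sum: 2·-2 + -3·2 + 0·1 + 4·2.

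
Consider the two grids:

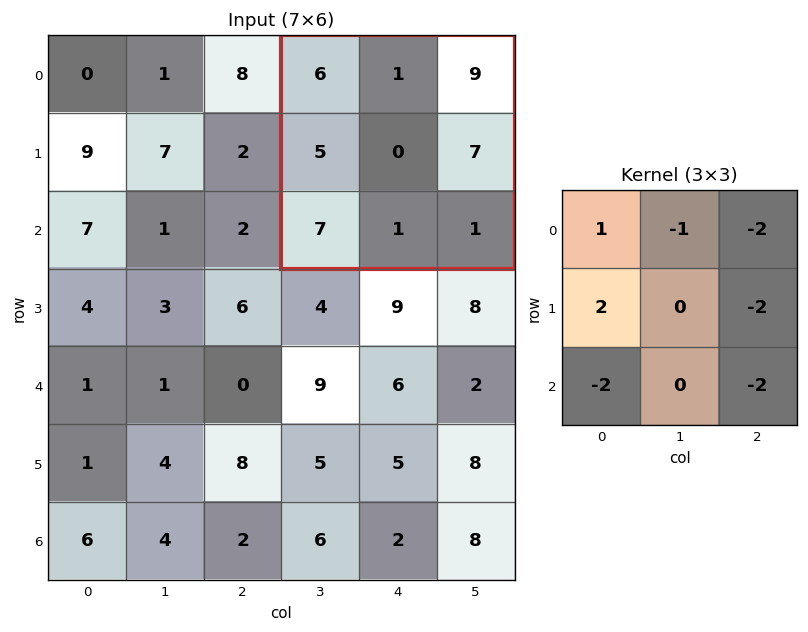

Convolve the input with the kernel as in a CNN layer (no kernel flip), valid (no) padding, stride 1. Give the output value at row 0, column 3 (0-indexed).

-33

The receptive field on the input at this output position is [6 1 9 / 5 0 7 / 7 1 1]. Elementwise product with the kernel and sum: 6·1 + 1·-1 + 9·-2 + 5·2 + 7·-2 + 7·-2 + 1·-2.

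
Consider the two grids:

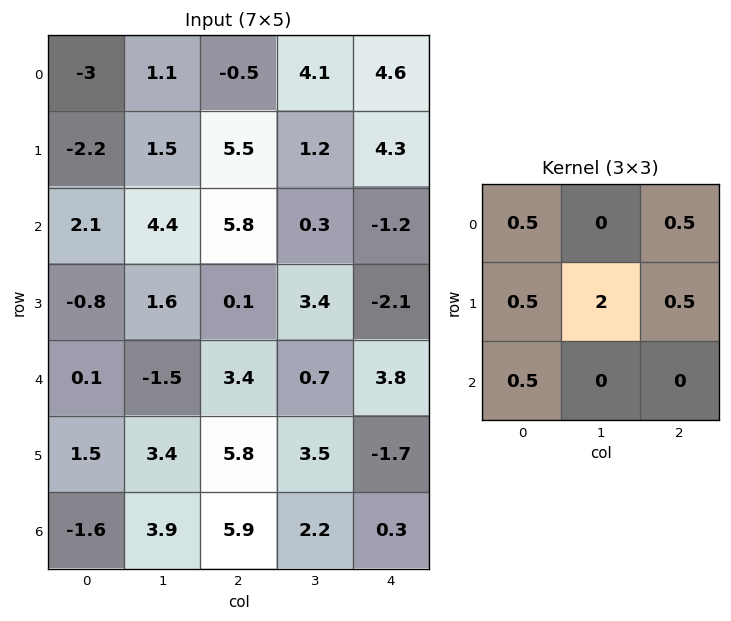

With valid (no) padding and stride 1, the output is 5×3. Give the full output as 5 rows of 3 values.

3.95 17.15 12.25
14 16.1 7.85
6.85 4.3 9.8
-0.85 10.6 6.9
11.4 16.6 15.6

Output[0,0]: The receptive field on the input at this output position is [-3 1.1 -0.5 / -2.2 1.5 5.5 / 2.1 4.4 5.8]. Elementwise product with the kernel and sum: -3·0.5 + -0.5·0.5 + -2.2·0.5 + 1.5·2 + 5.5·0.5 + 2.1·0.5.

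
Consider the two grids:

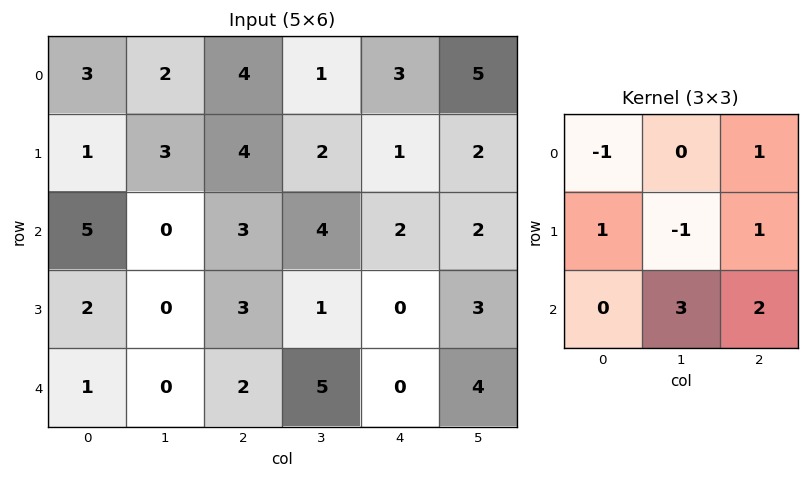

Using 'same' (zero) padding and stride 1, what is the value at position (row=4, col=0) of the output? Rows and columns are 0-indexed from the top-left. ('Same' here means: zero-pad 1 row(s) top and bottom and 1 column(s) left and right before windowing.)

-1

The receptive field on the zero-padded input at this output position is [0 2 0 / 0 1 0 / 0 0 0]. Elementwise product with the kernel and sum: 0·-1 + 0·1 + 0·1 + 1·-1 + 0·1 + 0·3 + 0·2.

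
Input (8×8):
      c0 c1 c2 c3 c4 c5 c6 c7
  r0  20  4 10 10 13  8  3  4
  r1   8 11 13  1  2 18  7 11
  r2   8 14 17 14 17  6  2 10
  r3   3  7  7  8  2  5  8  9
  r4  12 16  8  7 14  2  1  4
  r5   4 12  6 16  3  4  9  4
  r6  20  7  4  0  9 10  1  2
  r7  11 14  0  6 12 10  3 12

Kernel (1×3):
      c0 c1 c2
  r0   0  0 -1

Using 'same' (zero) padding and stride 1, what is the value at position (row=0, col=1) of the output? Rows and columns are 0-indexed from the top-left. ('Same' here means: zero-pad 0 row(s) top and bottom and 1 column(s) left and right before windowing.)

The receptive field on the zero-padded input at this output position is [20 4 10]. Elementwise product with the kernel and sum: 10·-1.

-10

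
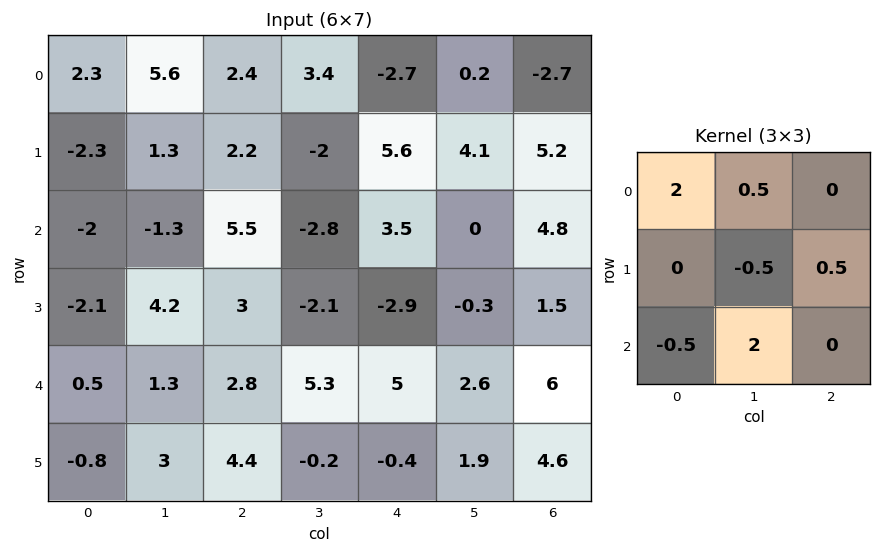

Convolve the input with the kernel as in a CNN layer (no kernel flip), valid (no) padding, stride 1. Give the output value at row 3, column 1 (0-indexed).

The receptive field on the input at this output position is [4.2 3 -2.1 / 1.3 2.8 5.3 / 3 4.4 -0.2]. Elementwise product with the kernel and sum: 4.2·2 + 3·0.5 + 2.8·-0.5 + 5.3·0.5 + 3·-0.5 + 4.4·2.

18.45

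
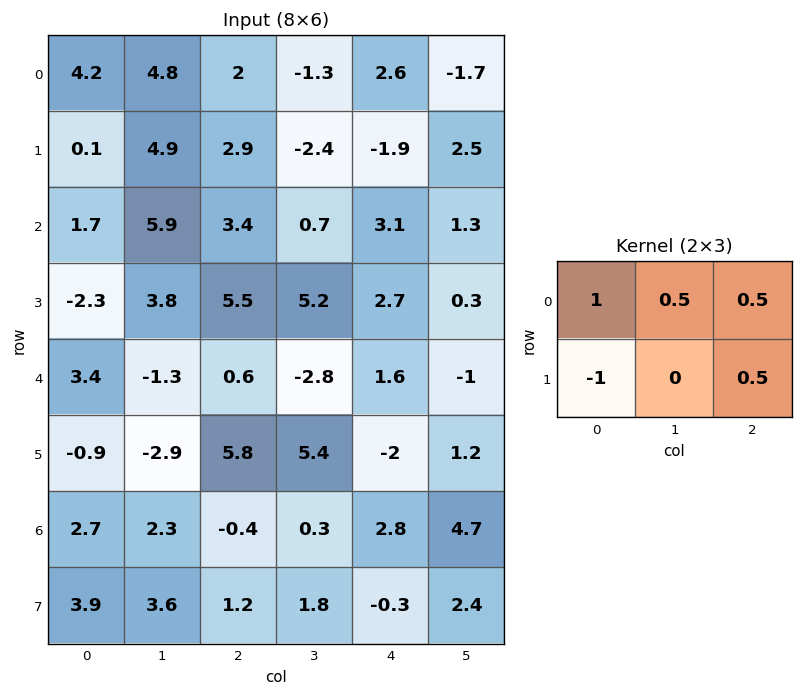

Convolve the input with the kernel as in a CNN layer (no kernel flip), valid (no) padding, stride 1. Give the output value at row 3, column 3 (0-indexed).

The receptive field on the input at this output position is [5.2 2.7 0.3 / -2.8 1.6 -1]. Elementwise product with the kernel and sum: 5.2·1 + 2.7·0.5 + 0.3·0.5 + -2.8·-1 + -1·0.5.

9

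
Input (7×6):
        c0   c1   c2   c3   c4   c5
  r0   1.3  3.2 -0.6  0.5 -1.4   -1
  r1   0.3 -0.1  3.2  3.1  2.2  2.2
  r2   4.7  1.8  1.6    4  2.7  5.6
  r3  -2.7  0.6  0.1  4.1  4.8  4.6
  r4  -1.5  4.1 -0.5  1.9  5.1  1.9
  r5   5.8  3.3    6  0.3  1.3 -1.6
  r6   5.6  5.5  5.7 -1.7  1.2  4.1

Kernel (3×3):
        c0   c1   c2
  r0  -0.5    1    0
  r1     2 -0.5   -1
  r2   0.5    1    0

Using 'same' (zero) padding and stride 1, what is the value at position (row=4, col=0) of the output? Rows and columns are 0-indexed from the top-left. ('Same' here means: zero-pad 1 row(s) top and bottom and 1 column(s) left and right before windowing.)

-0.25

The receptive field on the zero-padded input at this output position is [0 -2.7 0.6 / 0 -1.5 4.1 / 0 5.8 3.3]. Elementwise product with the kernel and sum: 0·-0.5 + -2.7·1 + 0·2 + -1.5·-0.5 + 4.1·-1 + 0·0.5 + 5.8·1.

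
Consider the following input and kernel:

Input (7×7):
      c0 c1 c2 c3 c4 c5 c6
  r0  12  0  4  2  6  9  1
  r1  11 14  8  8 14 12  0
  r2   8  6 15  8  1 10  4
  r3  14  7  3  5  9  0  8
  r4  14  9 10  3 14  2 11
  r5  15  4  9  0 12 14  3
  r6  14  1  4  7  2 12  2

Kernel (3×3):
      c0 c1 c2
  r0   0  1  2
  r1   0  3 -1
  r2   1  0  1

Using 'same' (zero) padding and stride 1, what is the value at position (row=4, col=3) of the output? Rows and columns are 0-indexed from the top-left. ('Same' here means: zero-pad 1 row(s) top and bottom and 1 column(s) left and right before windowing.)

The receptive field on the zero-padded input at this output position is [3 5 9 / 10 3 14 / 9 0 12]. Elementwise product with the kernel and sum: 5·1 + 9·2 + 3·3 + 14·-1 + 9·1 + 12·1.

39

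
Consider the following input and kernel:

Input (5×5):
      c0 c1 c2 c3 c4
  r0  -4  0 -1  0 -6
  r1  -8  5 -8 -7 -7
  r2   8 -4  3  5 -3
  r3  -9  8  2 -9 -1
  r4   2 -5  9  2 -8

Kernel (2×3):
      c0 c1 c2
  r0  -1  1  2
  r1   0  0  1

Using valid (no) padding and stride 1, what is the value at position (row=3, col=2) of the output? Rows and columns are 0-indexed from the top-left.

-21

The receptive field on the input at this output position is [2 -9 -1 / 9 2 -8]. Elementwise product with the kernel and sum: 2·-1 + -9·1 + -1·2 + -8·1.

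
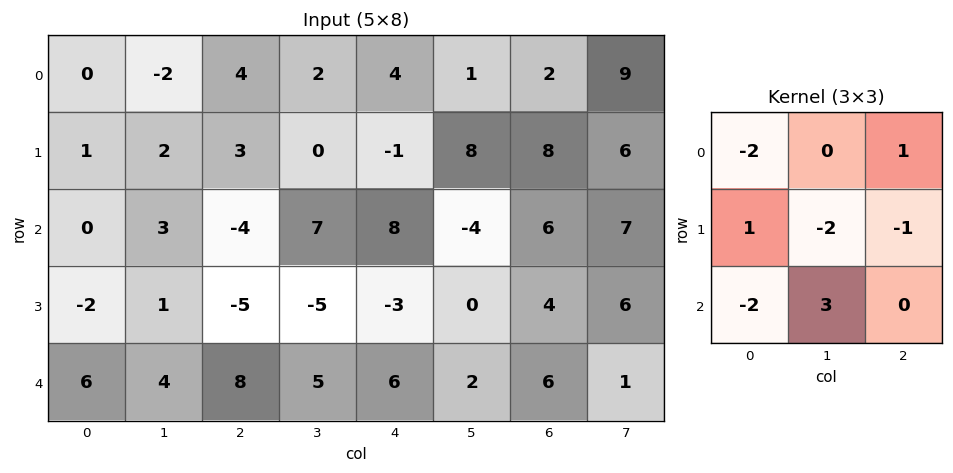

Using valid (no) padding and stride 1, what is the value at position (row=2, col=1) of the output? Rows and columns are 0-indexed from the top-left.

The receptive field on the input at this output position is [3 -4 7 / 1 -5 -5 / 4 8 5]. Elementwise product with the kernel and sum: 3·-2 + 7·1 + 1·1 + -5·-2 + -5·-1 + 4·-2 + 8·3.

33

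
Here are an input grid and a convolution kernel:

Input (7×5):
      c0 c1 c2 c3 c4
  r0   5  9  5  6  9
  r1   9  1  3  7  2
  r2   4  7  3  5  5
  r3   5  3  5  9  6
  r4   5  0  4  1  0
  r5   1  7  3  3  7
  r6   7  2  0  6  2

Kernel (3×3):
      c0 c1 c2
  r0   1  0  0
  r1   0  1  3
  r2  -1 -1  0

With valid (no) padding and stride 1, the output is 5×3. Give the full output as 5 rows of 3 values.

Output[0,0]: The receptive field on the input at this output position is [5 9 5 / 9 1 3 / 4 7 3]. Elementwise product with the kernel and sum: 5·1 + 1·1 + 3·3 + 4·-1 + 7·-1.

4 23 10
17 11 9
17 35 25
9 0 0
12 10 22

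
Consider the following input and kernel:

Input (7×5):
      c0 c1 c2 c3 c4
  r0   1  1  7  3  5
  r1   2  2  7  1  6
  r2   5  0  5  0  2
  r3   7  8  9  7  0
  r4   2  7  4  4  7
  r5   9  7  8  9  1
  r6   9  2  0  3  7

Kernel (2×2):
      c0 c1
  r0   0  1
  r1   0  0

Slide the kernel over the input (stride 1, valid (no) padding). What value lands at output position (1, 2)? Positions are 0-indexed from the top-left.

The receptive field on the input at this output position is [7 1 / 5 0]. Elementwise product with the kernel and sum: 1·1.

1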